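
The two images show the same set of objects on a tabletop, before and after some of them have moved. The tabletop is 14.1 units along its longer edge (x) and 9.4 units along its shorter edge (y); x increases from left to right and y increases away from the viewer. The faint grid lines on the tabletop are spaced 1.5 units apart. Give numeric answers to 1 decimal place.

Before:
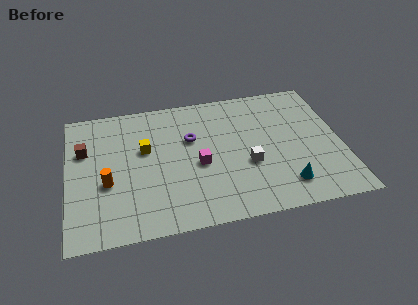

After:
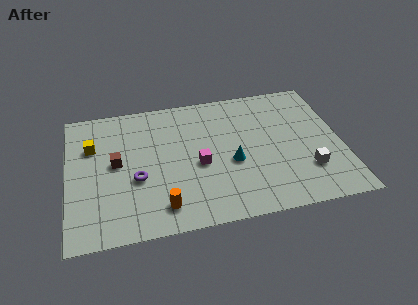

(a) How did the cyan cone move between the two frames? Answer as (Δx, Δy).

(-2.6, 2.1)

The cyan cone was at about (11.0, 1.8) and moved to about (8.4, 3.9).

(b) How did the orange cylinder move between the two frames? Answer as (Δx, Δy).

(2.7, -2.1)

From the two frames, the orange cylinder sits at roughly (2.0, 3.7) before and (4.7, 1.6) after.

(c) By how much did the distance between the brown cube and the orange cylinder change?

+1.3

They were about 2.7 units apart before and 4.0 after — 1.3 units further apart.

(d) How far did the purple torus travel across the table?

3.7

The purple torus moved from about (6.4, 6.0) to (3.5, 3.7), a distance of √(2.9² + 2.3²) ≈ 3.7.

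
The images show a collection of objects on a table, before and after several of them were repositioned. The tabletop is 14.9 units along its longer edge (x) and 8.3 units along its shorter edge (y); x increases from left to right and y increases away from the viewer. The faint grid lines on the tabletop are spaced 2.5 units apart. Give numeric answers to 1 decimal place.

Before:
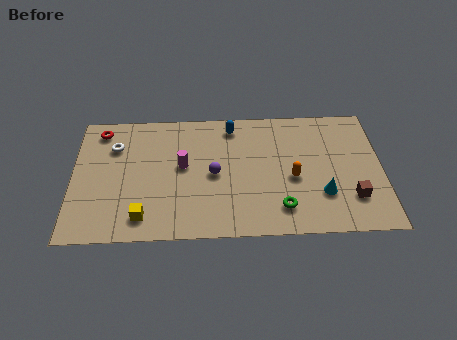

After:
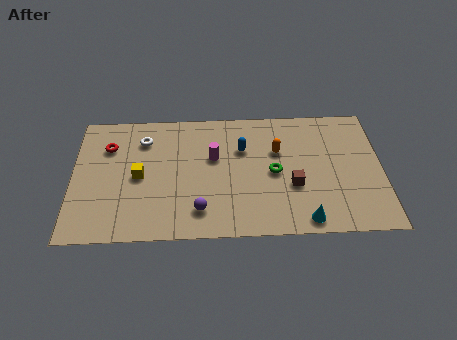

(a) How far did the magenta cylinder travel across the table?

1.6

The magenta cylinder moved from about (5.3, 4.6) to (6.8, 5.1), a distance of √(1.5² + 0.5²) ≈ 1.6.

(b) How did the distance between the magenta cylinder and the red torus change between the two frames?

+0.5

Before: roughly 4.7 units apart; after: 5.2. That's 0.5 units further apart.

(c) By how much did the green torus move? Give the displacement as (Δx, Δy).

(-0.3, 2.3)

The green torus started near (10.0, 1.7) and ended near (9.7, 4.0).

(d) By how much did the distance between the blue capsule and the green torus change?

-3.7

They were about 5.9 units apart before and 2.2 after — 3.7 units closer together.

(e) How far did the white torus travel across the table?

1.5

The white torus moved from about (2.0, 6.0) to (3.4, 6.4), a distance of √(1.4² + 0.4²) ≈ 1.5.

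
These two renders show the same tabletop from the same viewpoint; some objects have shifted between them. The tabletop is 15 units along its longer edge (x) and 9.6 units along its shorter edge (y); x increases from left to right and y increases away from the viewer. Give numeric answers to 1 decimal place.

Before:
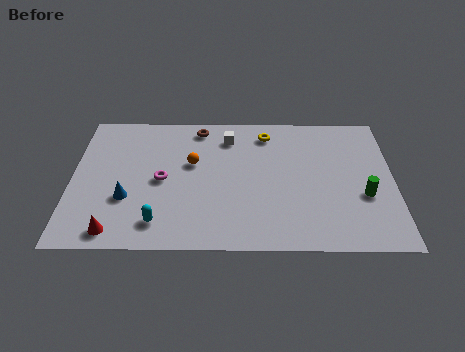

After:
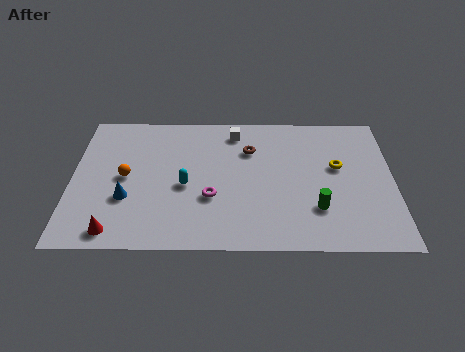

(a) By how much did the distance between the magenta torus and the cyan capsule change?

-1.5

They were about 2.9 units apart before and 1.4 after — 1.5 units closer together.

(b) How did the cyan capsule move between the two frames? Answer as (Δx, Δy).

(1.2, 2.5)

From the two frames, the cyan capsule sits at roughly (4.1, 1.7) before and (5.3, 4.2) after.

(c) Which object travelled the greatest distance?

the yellow torus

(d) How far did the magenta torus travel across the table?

2.6

The magenta torus moved from about (4.2, 4.6) to (6.5, 3.4), a distance of √(2.3² + 1.2²) ≈ 2.6.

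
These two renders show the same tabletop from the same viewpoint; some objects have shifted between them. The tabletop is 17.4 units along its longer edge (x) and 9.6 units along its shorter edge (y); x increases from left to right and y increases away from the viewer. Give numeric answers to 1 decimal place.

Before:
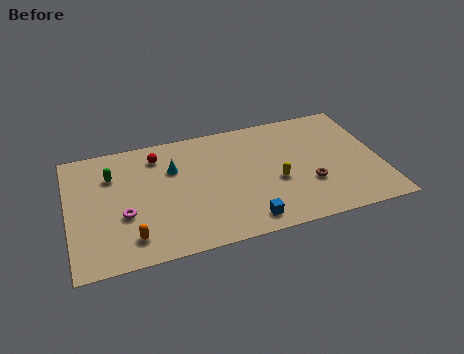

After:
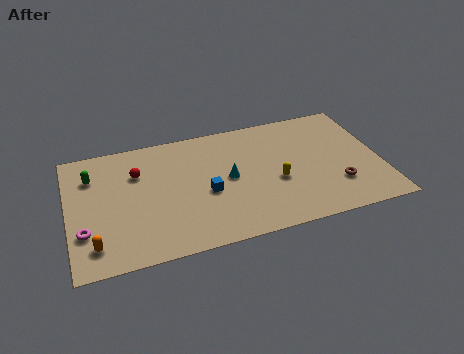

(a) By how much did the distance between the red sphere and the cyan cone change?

+3.8

They were about 1.5 units apart before and 5.3 after — 3.8 units further apart.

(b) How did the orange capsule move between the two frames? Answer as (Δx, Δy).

(-2.0, 0.0)

The orange capsule started near (3.3, 1.8) and ended near (1.3, 1.8).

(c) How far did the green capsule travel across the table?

1.1

From (2.5, 6.9) to (1.4, 7.1), the green capsule covered √(1.1² + 0.2²) ≈ 1.1 units.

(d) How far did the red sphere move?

1.6

The red sphere moved from about (5.1, 7.8) to (3.9, 6.7), a distance of √(1.2² + 1.1²) ≈ 1.6.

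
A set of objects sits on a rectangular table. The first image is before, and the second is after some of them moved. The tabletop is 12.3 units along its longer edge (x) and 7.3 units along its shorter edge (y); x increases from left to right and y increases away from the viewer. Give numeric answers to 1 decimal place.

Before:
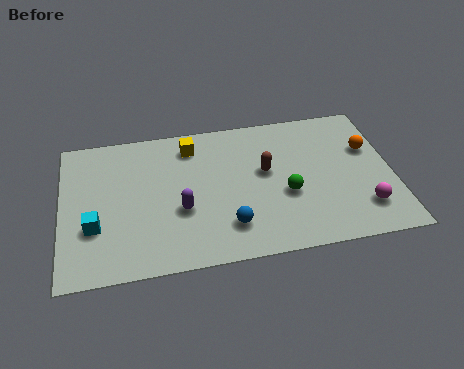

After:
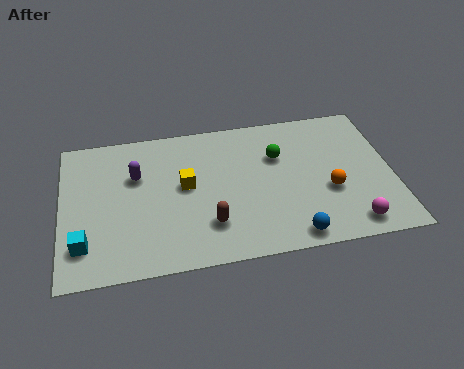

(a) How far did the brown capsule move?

3.2

The brown capsule moved from about (7.6, 4.2) to (5.4, 1.9), a distance of √(2.2² + 2.3²) ≈ 3.2.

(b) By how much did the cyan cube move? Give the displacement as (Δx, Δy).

(-0.4, -0.8)

From the two frames, the cyan cube sits at roughly (1.2, 2.5) before and (0.8, 1.7) after.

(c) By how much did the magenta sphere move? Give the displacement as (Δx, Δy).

(-0.5, -0.7)

The magenta sphere was at about (11.1, 1.7) and moved to about (10.6, 1.0).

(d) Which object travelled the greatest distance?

the brown capsule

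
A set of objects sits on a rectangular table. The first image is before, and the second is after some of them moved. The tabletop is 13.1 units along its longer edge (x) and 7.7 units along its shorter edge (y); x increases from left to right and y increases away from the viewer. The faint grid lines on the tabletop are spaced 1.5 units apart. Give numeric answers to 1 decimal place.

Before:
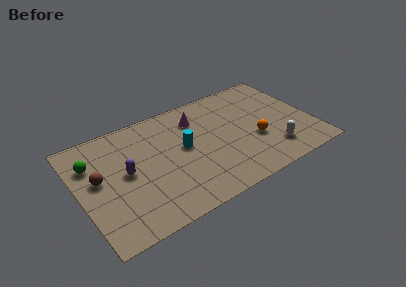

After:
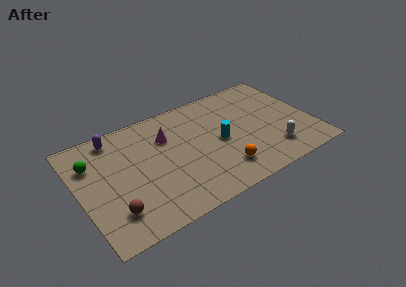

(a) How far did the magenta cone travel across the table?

1.9

The magenta cone was near (6.9, 5.9) before and (5.1, 5.4) after, so it travelled √(1.8² + 0.5²) ≈ 1.9 units.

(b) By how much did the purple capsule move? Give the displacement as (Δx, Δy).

(-0.3, 2.7)

From the two frames, the purple capsule sits at roughly (2.6, 4.0) before and (2.3, 6.7) after.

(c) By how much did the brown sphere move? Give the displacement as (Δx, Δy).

(0.5, -2.5)

The brown sphere started near (1.1, 4.3) and ended near (1.6, 1.8).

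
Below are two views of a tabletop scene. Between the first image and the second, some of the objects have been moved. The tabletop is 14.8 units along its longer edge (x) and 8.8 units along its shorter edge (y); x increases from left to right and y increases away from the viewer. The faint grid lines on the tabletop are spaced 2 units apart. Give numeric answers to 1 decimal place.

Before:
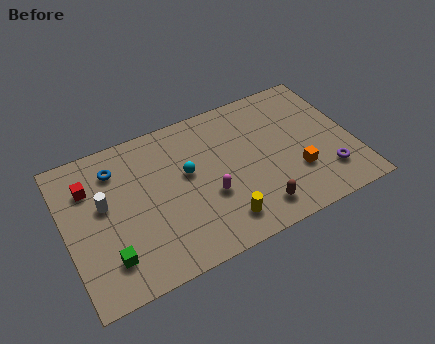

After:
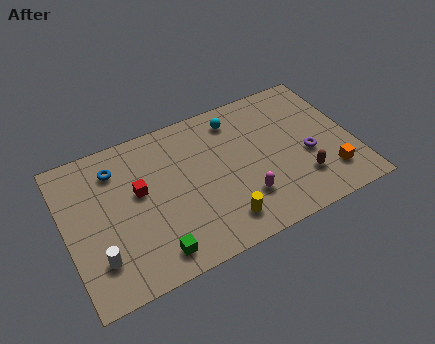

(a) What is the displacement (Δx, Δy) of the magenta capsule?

(1.7, -0.9)

The magenta capsule started near (7.2, 3.3) and ended near (8.9, 2.4).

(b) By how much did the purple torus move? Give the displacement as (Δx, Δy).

(-0.8, 1.5)

The purple torus started near (13.2, 2.1) and ended near (12.4, 3.6).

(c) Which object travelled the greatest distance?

the cyan sphere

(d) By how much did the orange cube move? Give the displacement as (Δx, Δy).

(1.6, -0.8)

The orange cube was at about (11.7, 2.8) and moved to about (13.3, 2.0).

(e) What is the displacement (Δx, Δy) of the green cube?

(2.2, -0.7)

From the two frames, the green cube sits at roughly (1.9, 2.0) before and (4.1, 1.3) after.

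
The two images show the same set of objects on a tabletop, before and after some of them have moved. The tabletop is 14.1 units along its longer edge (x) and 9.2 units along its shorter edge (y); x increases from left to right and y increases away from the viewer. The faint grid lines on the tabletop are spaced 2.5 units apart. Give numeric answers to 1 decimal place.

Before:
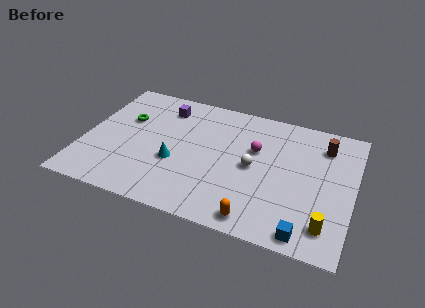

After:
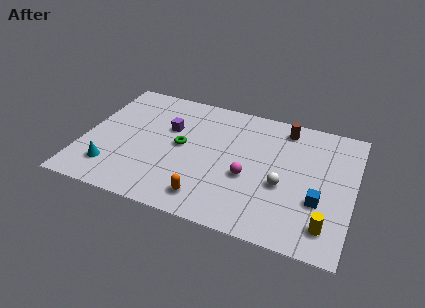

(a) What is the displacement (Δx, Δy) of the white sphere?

(1.6, -0.8)

From the two frames, the white sphere sits at roughly (8.9, 4.5) before and (10.5, 3.7) after.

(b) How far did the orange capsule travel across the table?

2.6

From (9.4, 1.0) to (6.8, 1.5), the orange capsule covered √(2.6² + 0.5²) ≈ 2.6 units.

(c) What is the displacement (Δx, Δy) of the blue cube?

(0.5, 2.3)

The blue cube was at about (11.9, 0.9) and moved to about (12.4, 3.2).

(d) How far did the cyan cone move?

3.5

From (4.9, 3.5) to (1.7, 2.0), the cyan cone covered √(3.2² + 1.5²) ≈ 3.5 units.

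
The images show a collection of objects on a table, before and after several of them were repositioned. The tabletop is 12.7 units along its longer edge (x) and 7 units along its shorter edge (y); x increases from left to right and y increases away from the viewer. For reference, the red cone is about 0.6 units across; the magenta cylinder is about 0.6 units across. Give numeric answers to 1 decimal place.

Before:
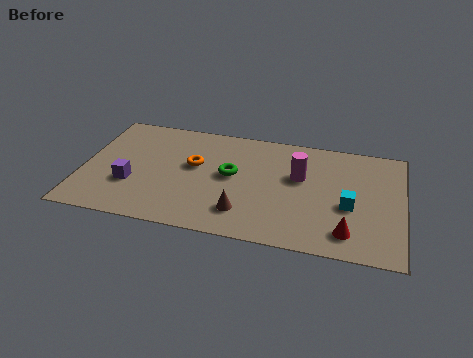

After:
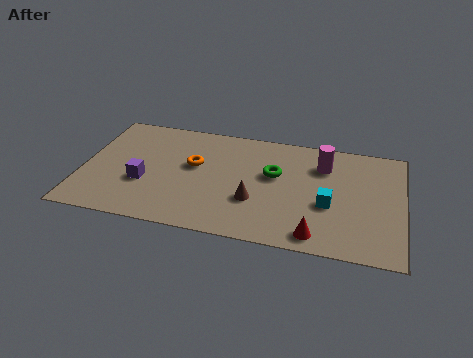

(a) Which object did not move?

the orange torus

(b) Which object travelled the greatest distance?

the green torus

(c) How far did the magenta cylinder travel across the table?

1.3

From (8.6, 4.3) to (9.5, 5.2), the magenta cylinder covered √(0.9² + 0.9²) ≈ 1.3 units.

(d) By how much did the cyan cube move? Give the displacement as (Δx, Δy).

(-0.8, -0.1)

The cyan cube started near (10.6, 2.9) and ended near (9.8, 2.8).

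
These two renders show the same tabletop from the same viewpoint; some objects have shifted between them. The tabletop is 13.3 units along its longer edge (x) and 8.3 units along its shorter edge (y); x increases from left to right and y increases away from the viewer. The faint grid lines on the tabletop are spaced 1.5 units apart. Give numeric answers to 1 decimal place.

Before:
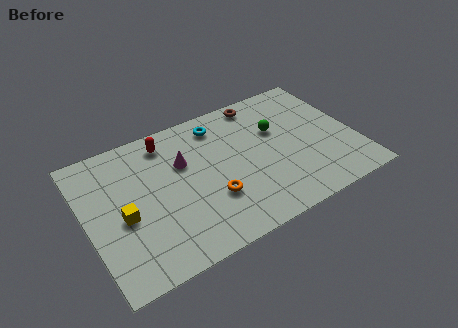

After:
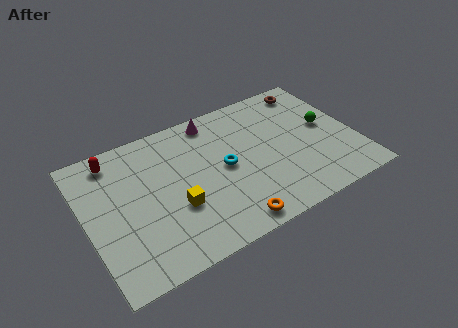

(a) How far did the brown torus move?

2.6

The brown torus moved from about (9.1, 7.4) to (11.7, 7.2), a distance of √(2.6² + 0.2²) ≈ 2.6.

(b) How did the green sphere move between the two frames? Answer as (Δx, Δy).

(2.4, -0.8)

The green sphere was at about (9.6, 5.3) and moved to about (12.0, 4.5).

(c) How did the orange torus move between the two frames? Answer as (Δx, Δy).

(0.6, -1.8)

From the two frames, the orange torus sits at roughly (5.9, 2.7) before and (6.5, 0.9) after.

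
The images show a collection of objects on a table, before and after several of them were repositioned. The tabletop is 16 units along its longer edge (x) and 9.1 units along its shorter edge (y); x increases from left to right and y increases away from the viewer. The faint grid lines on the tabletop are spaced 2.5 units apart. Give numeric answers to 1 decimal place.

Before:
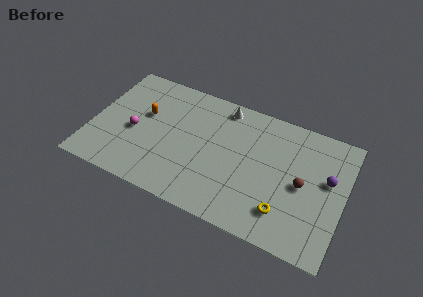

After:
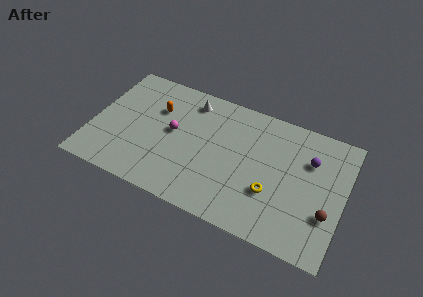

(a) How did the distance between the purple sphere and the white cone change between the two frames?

+0.5

Before: roughly 7.4 units apart; after: 7.9. That's 0.5 units further apart.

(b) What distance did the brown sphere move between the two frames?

2.2

From (13.4, 4.4) to (15.1, 3.0), the brown sphere covered √(1.7² + 1.4²) ≈ 2.2 units.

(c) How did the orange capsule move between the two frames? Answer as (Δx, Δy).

(0.7, 0.7)

The orange capsule started near (3.2, 5.5) and ended near (3.9, 6.2).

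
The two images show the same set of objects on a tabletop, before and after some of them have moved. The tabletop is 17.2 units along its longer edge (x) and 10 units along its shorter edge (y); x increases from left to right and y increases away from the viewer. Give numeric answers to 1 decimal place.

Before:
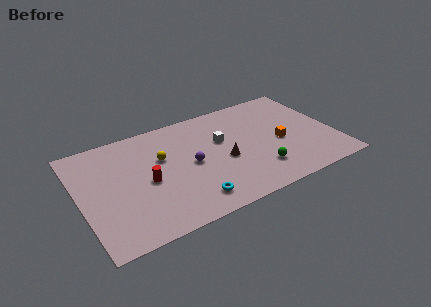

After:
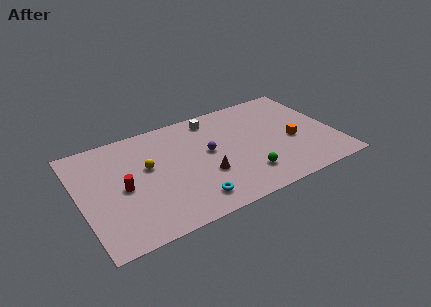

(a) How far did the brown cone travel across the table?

1.6

From (9.6, 4.3) to (8.2, 3.5), the brown cone covered √(1.4² + 0.8²) ≈ 1.6 units.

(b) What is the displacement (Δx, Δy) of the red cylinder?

(-1.6, 0.1)

From the two frames, the red cylinder sits at roughly (4.4, 4.6) before and (2.8, 4.7) after.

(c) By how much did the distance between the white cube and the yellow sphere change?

+1.4

Before: roughly 4.1 units apart; after: 5.5. That's 1.4 units further apart.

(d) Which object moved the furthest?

the white cube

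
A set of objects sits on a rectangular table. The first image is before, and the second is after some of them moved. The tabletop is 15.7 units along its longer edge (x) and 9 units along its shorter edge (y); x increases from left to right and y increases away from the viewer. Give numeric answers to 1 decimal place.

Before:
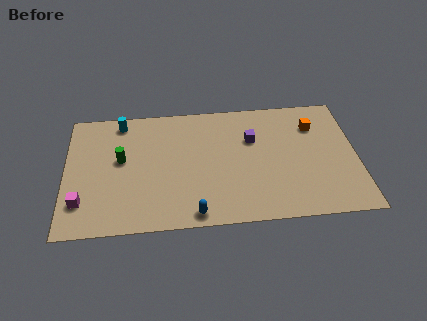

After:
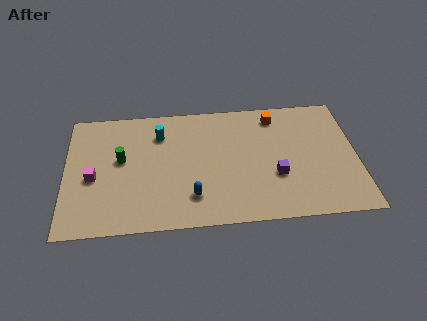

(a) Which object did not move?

the green cylinder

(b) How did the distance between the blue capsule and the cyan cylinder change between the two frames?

-3.0

The distance was about 8.0 in the first image and 5.0 in the second, so they moved 3.0 units closer together.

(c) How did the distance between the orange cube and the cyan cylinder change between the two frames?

-4.2

The distance was about 10.6 in the first image and 6.4 in the second, so they moved 4.2 units closer together.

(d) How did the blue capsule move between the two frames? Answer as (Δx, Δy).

(-0.1, 1.2)

The blue capsule started near (6.9, 0.9) and ended near (6.8, 2.1).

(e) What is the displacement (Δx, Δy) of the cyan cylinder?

(2.1, -1.1)

From the two frames, the cyan cylinder sits at roughly (3.0, 7.9) before and (5.1, 6.8) after.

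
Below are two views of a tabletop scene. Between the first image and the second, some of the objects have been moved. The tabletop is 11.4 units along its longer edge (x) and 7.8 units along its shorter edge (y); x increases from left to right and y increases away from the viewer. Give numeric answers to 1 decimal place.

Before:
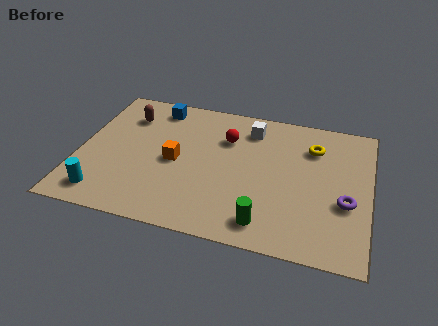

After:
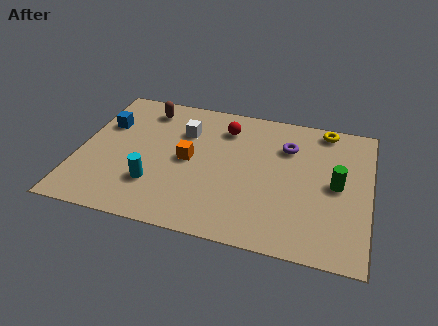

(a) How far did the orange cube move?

0.5

From (3.8, 3.7) to (4.3, 3.9), the orange cube covered √(0.5² + 0.2²) ≈ 0.5 units.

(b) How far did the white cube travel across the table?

2.7

The white cube was near (6.6, 6.3) before and (4.0, 5.5) after, so it travelled √(2.6² + 0.8²) ≈ 2.7 units.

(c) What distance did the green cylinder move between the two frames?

3.7

The green cylinder moved from about (7.5, 1.2) to (10.1, 3.9), a distance of √(2.6² + 2.7²) ≈ 3.7.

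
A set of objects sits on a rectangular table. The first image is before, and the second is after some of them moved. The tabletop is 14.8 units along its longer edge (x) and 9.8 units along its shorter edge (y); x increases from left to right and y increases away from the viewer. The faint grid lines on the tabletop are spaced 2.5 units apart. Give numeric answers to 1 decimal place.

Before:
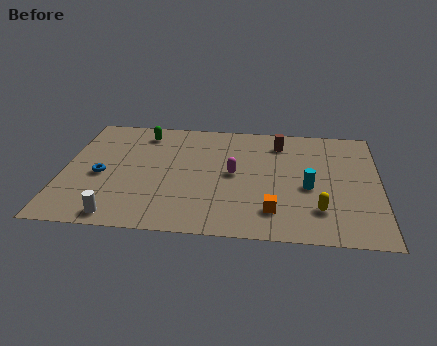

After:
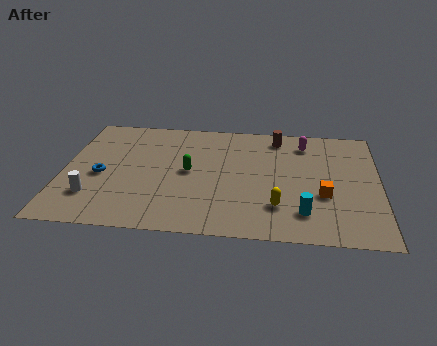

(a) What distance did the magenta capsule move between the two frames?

4.5

The magenta capsule moved from about (8.0, 5.0) to (11.3, 8.0), a distance of √(3.3² + 3.0²) ≈ 4.5.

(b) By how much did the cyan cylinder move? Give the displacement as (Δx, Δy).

(-0.2, -2.1)

The cyan cylinder was at about (11.5, 4.2) and moved to about (11.3, 2.1).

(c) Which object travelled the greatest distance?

the magenta capsule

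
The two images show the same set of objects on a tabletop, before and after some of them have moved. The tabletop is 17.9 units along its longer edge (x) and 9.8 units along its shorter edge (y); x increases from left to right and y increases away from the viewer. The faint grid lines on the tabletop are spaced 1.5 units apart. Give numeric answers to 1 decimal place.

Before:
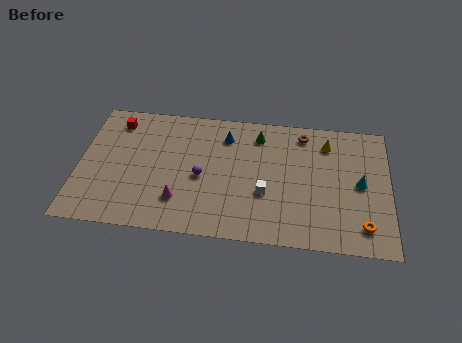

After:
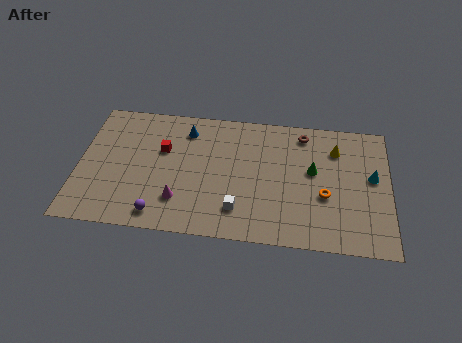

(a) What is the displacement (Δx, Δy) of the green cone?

(3.2, -2.4)

From the two frames, the green cone sits at roughly (10.3, 8.0) before and (13.5, 5.6) after.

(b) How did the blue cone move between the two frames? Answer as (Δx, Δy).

(-2.3, 0.2)

The blue cone started near (8.4, 7.7) and ended near (6.1, 7.9).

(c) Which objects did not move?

the brown torus and the magenta cone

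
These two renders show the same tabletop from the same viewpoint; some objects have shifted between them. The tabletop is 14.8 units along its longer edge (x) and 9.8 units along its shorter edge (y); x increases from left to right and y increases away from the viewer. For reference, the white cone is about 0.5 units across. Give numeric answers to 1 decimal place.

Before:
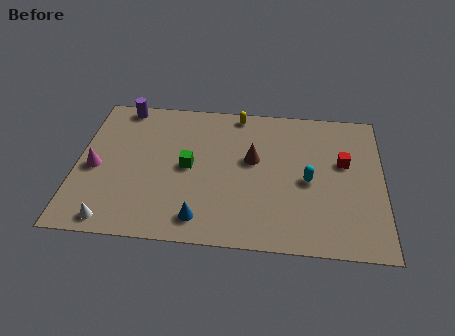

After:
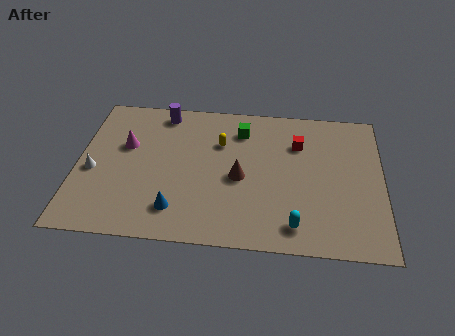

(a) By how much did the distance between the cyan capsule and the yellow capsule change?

+0.8

Before: roughly 5.6 units apart; after: 6.4. That's 0.8 units further apart.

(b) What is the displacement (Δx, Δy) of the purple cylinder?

(2.0, -0.3)

The purple cylinder was at about (2.0, 8.9) and moved to about (4.0, 8.6).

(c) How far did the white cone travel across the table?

3.4

From (1.9, 1.0) to (0.8, 4.2), the white cone covered √(1.1² + 3.2²) ≈ 3.4 units.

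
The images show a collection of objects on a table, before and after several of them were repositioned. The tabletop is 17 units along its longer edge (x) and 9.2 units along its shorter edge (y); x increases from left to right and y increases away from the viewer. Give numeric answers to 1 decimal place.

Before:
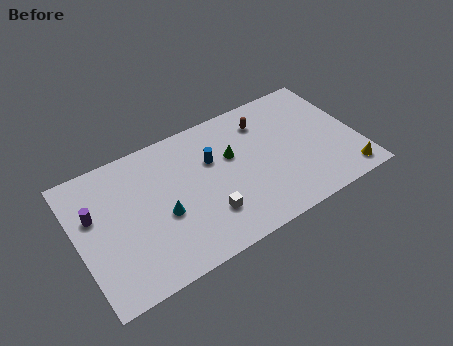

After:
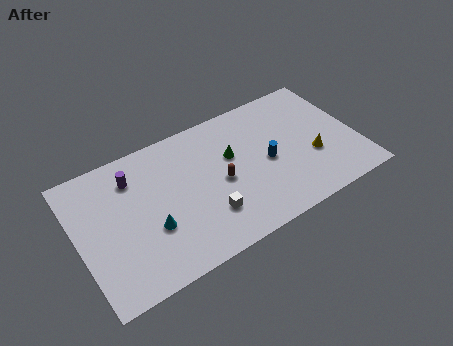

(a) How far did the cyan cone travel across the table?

0.9

The cyan cone was near (5.0, 3.8) before and (4.2, 3.3) after, so it travelled √(0.8² + 0.5²) ≈ 0.9 units.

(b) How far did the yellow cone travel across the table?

2.8

The yellow cone was near (15.9, 1.2) before and (14.2, 3.4) after, so it travelled √(1.7² + 2.2²) ≈ 2.8 units.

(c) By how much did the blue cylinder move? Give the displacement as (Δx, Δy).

(3.2, -1.7)

The blue cylinder was at about (8.3, 6.0) and moved to about (11.5, 4.3).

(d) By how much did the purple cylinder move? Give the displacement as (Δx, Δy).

(2.5, 1.3)

From the two frames, the purple cylinder sits at roughly (1.1, 5.8) before and (3.6, 7.1) after.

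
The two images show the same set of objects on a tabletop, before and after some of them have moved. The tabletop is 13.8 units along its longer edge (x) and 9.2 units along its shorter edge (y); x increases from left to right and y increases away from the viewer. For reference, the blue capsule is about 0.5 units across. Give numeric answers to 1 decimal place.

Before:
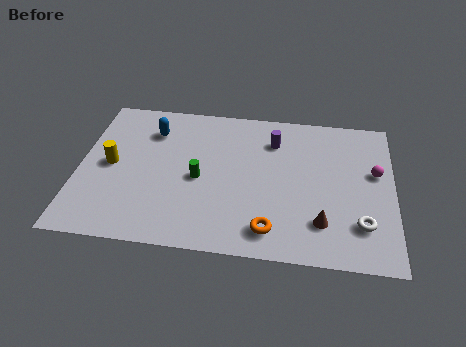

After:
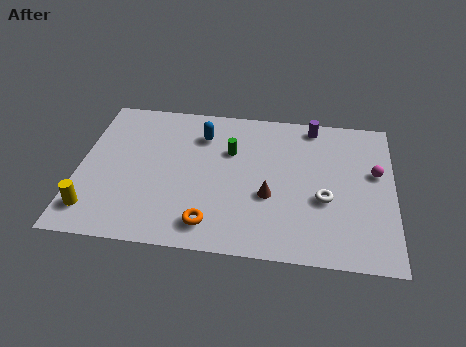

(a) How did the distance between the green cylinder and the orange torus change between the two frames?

+0.5

They were about 4.2 units apart before and 4.7 after — 0.5 units further apart.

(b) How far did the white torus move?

2.1

The white torus was near (12.4, 2.3) before and (10.8, 3.6) after, so it travelled √(1.6² + 1.3²) ≈ 2.1 units.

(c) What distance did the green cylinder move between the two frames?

2.3

From (5.3, 4.2) to (6.6, 6.1), the green cylinder covered √(1.3² + 1.9²) ≈ 2.3 units.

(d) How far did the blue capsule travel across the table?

2.2

The blue capsule was near (3.1, 7.0) before and (5.3, 7.0) after, so it travelled √(2.2² + 0.0²) ≈ 2.2 units.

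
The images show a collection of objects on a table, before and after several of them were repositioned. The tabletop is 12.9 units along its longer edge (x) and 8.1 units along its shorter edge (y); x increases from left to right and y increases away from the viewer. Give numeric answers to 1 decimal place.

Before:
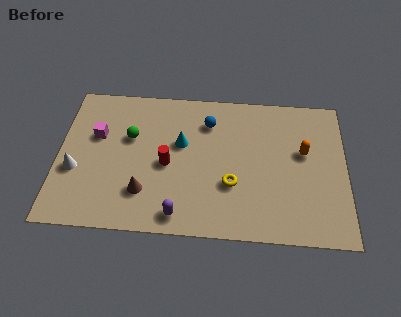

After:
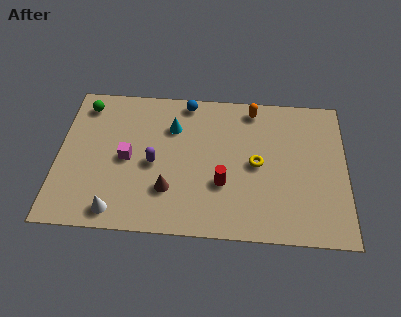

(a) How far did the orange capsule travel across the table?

3.3

The orange capsule was near (11.0, 4.8) before and (8.7, 7.1) after, so it travelled √(2.3² + 2.3²) ≈ 3.3 units.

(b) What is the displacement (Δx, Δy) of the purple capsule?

(-1.2, 2.7)

The purple capsule started near (5.5, 1.0) and ended near (4.3, 3.7).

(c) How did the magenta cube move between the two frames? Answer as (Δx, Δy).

(1.4, -1.2)

The magenta cube was at about (1.7, 5.1) and moved to about (3.1, 3.9).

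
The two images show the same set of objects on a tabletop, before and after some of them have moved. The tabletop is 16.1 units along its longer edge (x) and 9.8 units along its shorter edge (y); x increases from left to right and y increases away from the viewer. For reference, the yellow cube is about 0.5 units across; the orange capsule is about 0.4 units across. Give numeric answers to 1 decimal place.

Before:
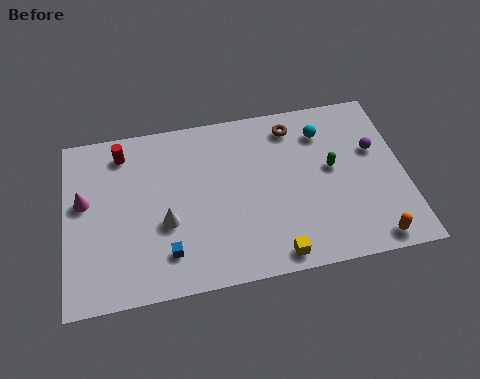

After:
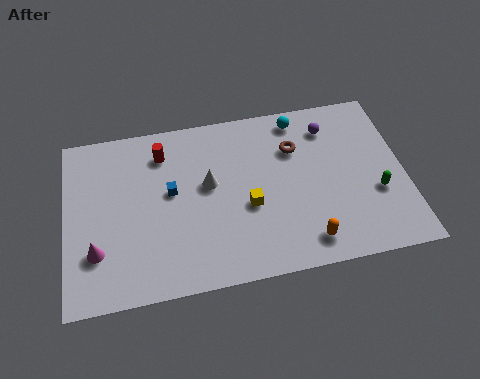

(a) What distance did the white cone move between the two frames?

2.8

From (4.7, 3.8) to (6.8, 5.6), the white cone covered √(2.1² + 1.8²) ≈ 2.8 units.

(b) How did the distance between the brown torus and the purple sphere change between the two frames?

-2.4

They were about 4.3 units apart before and 1.9 after — 2.4 units closer together.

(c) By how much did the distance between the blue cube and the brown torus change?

-2.6

They were about 8.8 units apart before and 6.2 after — 2.6 units closer together.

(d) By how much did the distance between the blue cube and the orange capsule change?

-2.3

Before: roughly 9.7 units apart; after: 7.4. That's 2.3 units closer together.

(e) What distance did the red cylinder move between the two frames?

1.9

The red cylinder was near (2.8, 8.2) before and (4.7, 7.8) after, so it travelled √(1.9² + 0.4²) ≈ 1.9 units.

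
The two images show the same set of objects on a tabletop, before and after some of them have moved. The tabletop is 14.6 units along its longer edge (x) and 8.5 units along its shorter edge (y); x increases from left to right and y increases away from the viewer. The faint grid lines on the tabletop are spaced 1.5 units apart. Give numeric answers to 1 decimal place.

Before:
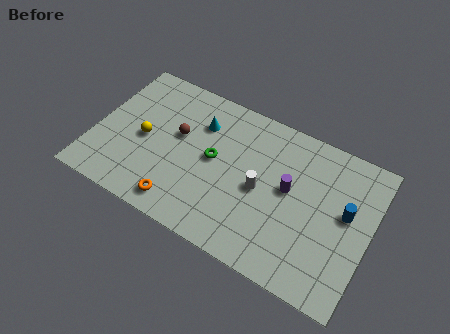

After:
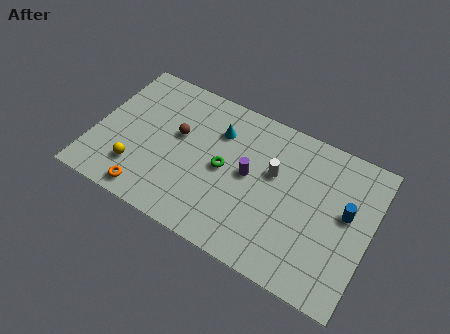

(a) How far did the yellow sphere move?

1.9

From (2.6, 4.0) to (2.5, 2.1), the yellow sphere covered √(0.1² + 1.9²) ≈ 1.9 units.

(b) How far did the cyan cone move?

1.0

The cyan cone was near (5.3, 6.2) before and (6.3, 6.2) after, so it travelled √(1.0² + 0.0²) ≈ 1.0 units.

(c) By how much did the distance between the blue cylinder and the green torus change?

-0.6

Before: roughly 7.0 units apart; after: 6.4. That's 0.6 units closer together.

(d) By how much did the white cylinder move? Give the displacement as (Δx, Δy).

(0.5, 1.2)

The white cylinder started near (8.9, 4.0) and ended near (9.4, 5.2).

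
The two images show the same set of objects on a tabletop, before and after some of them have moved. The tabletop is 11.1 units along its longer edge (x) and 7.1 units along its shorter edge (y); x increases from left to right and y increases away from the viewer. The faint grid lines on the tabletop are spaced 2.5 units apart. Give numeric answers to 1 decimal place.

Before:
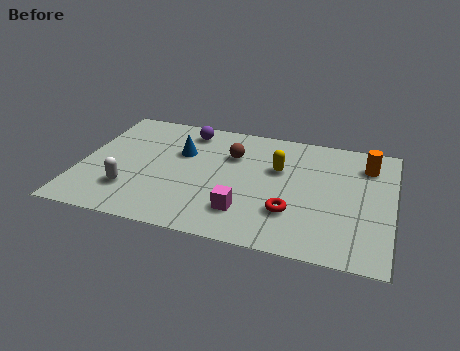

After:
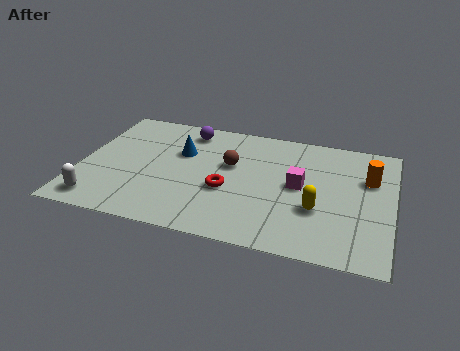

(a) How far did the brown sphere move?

0.6

The brown sphere was near (5.3, 4.9) before and (5.3, 4.3) after, so it travelled √(0.0² + 0.6²) ≈ 0.6 units.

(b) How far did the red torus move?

2.4

The red torus moved from about (7.6, 2.1) to (5.3, 2.8), a distance of √(2.3² + 0.7²) ≈ 2.4.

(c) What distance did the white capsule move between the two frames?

1.3

The white capsule moved from about (1.9, 1.9) to (0.9, 1.0), a distance of √(1.0² + 0.9²) ≈ 1.3.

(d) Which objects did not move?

the purple sphere and the blue cone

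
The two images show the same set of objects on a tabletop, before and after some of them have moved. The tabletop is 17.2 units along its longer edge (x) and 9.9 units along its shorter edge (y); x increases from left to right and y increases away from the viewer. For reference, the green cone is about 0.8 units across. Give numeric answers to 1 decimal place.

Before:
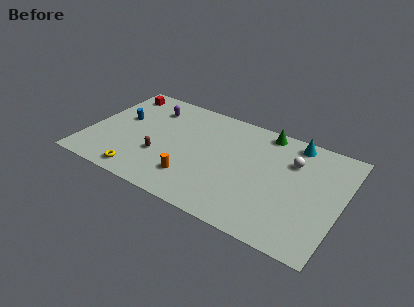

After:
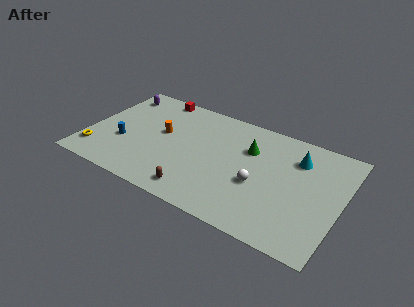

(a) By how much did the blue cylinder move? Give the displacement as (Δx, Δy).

(0.5, -2.2)

The blue cylinder started near (2.0, 5.8) and ended near (2.5, 3.6).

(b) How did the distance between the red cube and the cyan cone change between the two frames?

-2.0

Before: roughly 12.2 units apart; after: 10.2. That's 2.0 units closer together.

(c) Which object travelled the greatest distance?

the orange cylinder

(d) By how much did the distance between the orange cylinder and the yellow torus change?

+1.8

The distance was about 3.6 in the first image and 5.4 in the second, so they moved 1.8 units further apart.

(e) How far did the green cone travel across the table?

2.2

From (11.6, 8.9) to (10.8, 6.8), the green cone covered √(0.8² + 2.1²) ≈ 2.2 units.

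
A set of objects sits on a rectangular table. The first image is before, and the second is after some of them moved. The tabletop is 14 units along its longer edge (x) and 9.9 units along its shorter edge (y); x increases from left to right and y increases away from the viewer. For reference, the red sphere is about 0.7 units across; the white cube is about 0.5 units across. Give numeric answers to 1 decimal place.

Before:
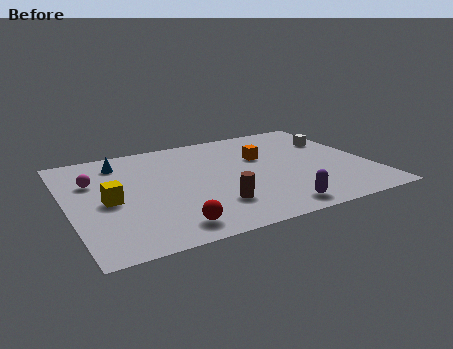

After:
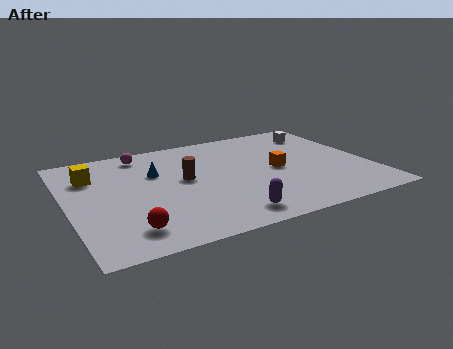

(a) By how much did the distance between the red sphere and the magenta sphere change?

+0.9

The distance was about 6.0 in the first image and 6.9 in the second, so they moved 0.9 units further apart.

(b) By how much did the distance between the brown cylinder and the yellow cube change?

-0.6

The distance was about 5.1 in the first image and 4.5 in the second, so they moved 0.6 units closer together.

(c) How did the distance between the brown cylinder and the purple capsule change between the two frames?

+1.4

They were about 2.9 units apart before and 4.3 after — 1.4 units further apart.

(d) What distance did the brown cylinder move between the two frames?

3.1

The brown cylinder moved from about (6.4, 2.5) to (5.4, 5.4), a distance of √(1.0² + 2.9²) ≈ 3.1.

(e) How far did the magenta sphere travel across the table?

3.1

The magenta sphere moved from about (1.3, 6.7) to (3.8, 8.6), a distance of √(2.5² + 1.9²) ≈ 3.1.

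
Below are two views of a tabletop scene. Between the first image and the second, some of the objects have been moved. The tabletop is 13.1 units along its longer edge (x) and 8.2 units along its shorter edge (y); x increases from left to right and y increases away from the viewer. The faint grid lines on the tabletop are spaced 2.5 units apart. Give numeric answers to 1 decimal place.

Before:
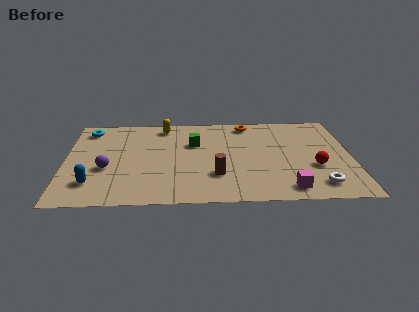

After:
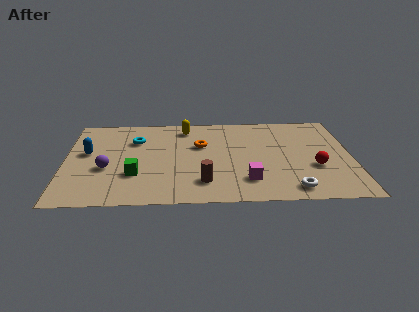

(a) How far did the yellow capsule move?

1.0

From (4.5, 7.1) to (5.5, 6.9), the yellow capsule covered √(1.0² + 0.2²) ≈ 1.0 units.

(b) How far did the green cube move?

3.9

The green cube moved from about (5.9, 5.4) to (3.2, 2.6), a distance of √(2.7² + 2.8²) ≈ 3.9.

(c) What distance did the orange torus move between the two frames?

3.0

The orange torus moved from about (8.4, 7.2) to (6.2, 5.2), a distance of √(2.2² + 2.0²) ≈ 3.0.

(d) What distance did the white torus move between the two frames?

1.2

The white torus moved from about (11.5, 1.4) to (10.3, 1.1), a distance of √(1.2² + 0.3²) ≈ 1.2.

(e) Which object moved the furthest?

the green cube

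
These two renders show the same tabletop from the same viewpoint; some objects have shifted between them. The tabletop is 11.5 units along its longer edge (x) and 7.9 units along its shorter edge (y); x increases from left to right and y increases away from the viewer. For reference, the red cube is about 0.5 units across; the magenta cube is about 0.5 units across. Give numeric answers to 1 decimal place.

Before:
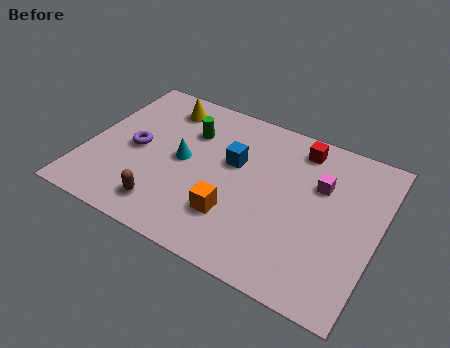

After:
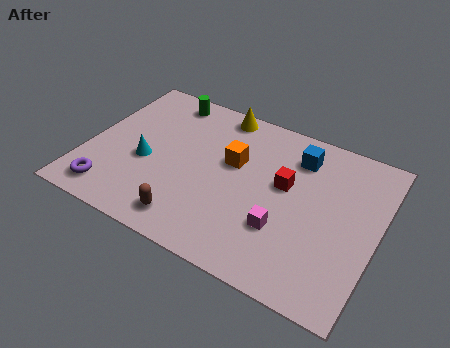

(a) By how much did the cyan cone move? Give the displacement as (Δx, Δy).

(-1.4, -0.7)

From the two frames, the cyan cone sits at roughly (3.8, 4.0) before and (2.4, 3.3) after.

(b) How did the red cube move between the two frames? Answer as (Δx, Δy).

(-0.3, -2.1)

The red cube was at about (8.1, 6.7) and moved to about (7.8, 4.6).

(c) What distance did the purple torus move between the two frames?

2.7

The purple torus moved from about (1.9, 3.8) to (1.3, 1.2), a distance of √(0.6² + 2.6²) ≈ 2.7.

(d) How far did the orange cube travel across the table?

2.6

The orange cube moved from about (6.1, 2.2) to (5.7, 4.8), a distance of √(0.4² + 2.6²) ≈ 2.6.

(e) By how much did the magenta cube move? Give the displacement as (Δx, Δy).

(-1.1, -2.7)

From the two frames, the magenta cube sits at roughly (9.1, 5.2) before and (8.0, 2.5) after.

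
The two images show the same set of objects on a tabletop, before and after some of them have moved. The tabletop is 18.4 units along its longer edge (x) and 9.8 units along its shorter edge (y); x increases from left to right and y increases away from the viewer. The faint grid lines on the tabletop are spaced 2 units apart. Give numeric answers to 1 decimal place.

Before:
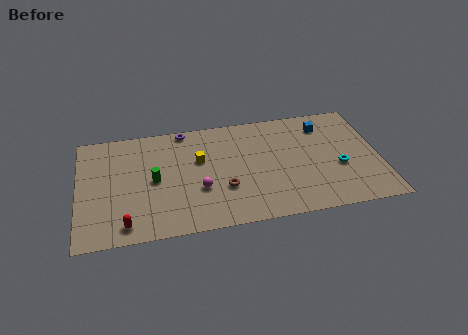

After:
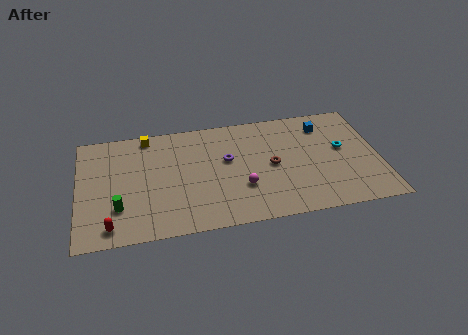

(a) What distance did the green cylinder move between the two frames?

3.0

From (4.6, 4.8) to (2.4, 2.8), the green cylinder covered √(2.2² + 2.0²) ≈ 3.0 units.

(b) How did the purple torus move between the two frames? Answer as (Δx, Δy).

(2.5, -3.2)

From the two frames, the purple torus sits at roughly (6.6, 9.0) before and (9.1, 5.8) after.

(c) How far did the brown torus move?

3.4

The brown torus was near (8.8, 3.3) before and (11.8, 4.8) after, so it travelled √(3.0² + 1.5²) ≈ 3.4 units.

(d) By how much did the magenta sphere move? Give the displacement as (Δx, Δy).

(2.6, -0.3)

The magenta sphere was at about (7.3, 3.5) and moved to about (9.9, 3.2).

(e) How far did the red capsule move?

0.9

The red capsule was near (2.8, 1.3) before and (1.9, 1.3) after, so it travelled √(0.9² + 0.0²) ≈ 0.9 units.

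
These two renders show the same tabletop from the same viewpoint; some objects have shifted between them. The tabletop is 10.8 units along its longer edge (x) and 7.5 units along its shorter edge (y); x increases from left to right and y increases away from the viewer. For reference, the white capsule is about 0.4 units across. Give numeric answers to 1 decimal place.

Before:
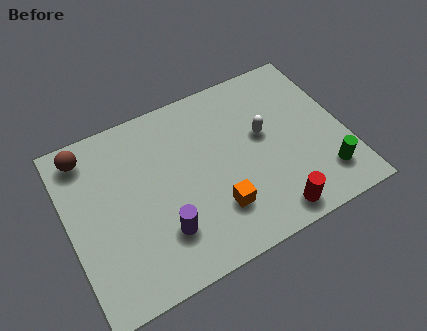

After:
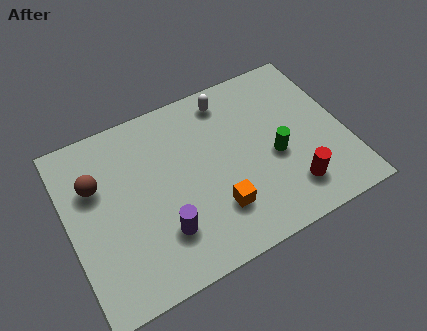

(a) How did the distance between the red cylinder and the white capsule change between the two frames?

+1.7

The distance was about 3.4 in the first image and 5.1 in the second, so they moved 1.7 units further apart.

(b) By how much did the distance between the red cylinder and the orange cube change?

+0.6

The distance was about 2.3 in the first image and 2.9 in the second, so they moved 0.6 units further apart.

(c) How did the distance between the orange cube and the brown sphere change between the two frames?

-1.1

They were about 6.3 units apart before and 5.2 after — 1.1 units closer together.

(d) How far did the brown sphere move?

1.4

The brown sphere moved from about (1.0, 6.4) to (1.2, 5.0), a distance of √(0.2² + 1.4²) ≈ 1.4.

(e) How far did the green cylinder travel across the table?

2.3

The green cylinder was near (9.7, 1.6) before and (8.0, 3.2) after, so it travelled √(1.7² + 1.6²) ≈ 2.3 units.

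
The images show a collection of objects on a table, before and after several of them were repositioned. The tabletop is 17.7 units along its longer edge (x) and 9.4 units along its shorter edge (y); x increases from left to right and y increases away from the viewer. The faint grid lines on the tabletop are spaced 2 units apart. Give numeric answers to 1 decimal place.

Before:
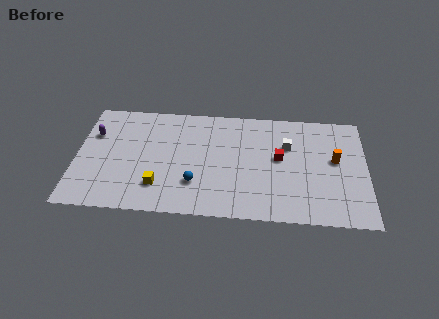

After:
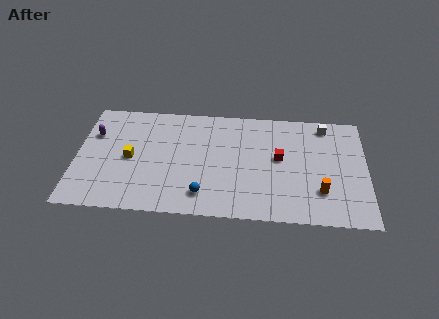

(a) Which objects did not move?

the purple capsule and the red cube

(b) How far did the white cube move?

3.0

The white cube moved from about (12.9, 6.3) to (15.2, 8.2), a distance of √(2.3² + 1.9²) ≈ 3.0.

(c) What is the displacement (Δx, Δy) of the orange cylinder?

(-0.9, -2.7)

From the two frames, the orange cylinder sits at roughly (15.8, 5.3) before and (14.9, 2.6) after.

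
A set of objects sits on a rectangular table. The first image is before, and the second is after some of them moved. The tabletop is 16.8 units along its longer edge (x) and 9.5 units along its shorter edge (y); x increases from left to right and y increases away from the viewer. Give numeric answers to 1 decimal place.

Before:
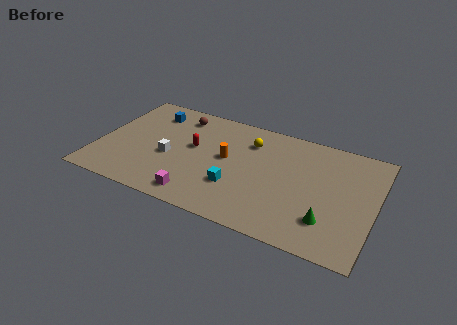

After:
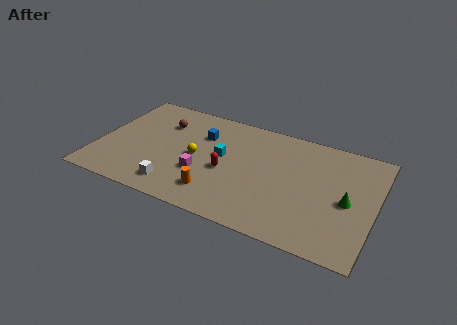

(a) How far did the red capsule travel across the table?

2.6

The red capsule was near (5.7, 5.4) before and (7.9, 4.1) after, so it travelled √(2.2² + 1.3²) ≈ 2.6 units.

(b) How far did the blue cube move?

3.4

The blue cube was near (2.8, 7.6) before and (6.1, 6.7) after, so it travelled √(3.3² + 0.9²) ≈ 3.4 units.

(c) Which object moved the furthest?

the yellow sphere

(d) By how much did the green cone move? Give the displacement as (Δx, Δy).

(1.0, 2.0)

The green cone started near (14.2, 2.4) and ended near (15.2, 4.4).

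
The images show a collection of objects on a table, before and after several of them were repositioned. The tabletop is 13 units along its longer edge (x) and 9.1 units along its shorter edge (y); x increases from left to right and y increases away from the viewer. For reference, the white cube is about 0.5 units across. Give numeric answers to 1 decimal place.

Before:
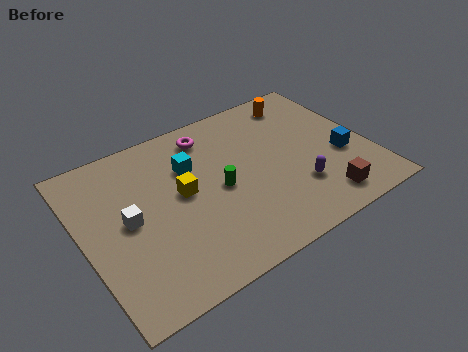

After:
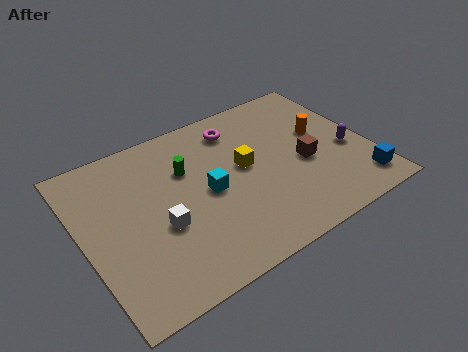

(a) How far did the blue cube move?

2.0

The blue cube moved from about (11.7, 3.5) to (12.1, 1.5), a distance of √(0.4² + 2.0²) ≈ 2.0.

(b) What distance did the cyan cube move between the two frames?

1.9

The cyan cube moved from about (5.1, 6.2) to (5.6, 4.4), a distance of √(0.5² + 1.8²) ≈ 1.9.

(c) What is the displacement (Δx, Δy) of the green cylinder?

(-1.2, 1.8)

The green cylinder started near (6.1, 4.3) and ended near (4.9, 6.1).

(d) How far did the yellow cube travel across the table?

2.9

The yellow cube moved from about (4.5, 4.9) to (7.4, 5.0), a distance of √(2.9² + 0.1²) ≈ 2.9.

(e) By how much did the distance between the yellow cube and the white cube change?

+1.8

They were about 2.5 units apart before and 4.3 after — 1.8 units further apart.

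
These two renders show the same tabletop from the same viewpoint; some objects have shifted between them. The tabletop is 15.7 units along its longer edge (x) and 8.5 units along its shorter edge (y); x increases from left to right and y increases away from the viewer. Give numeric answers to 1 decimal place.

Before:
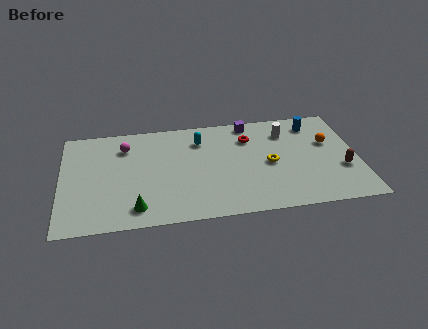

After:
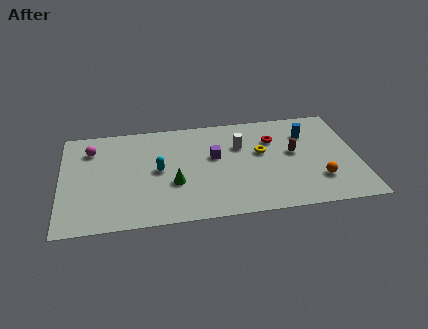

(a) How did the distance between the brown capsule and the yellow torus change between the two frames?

-2.2

Before: roughly 3.9 units apart; after: 1.7. That's 2.2 units closer together.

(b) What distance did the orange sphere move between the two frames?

3.1

From (14.2, 5.3) to (13.5, 2.3), the orange sphere covered √(0.7² + 3.0²) ≈ 3.1 units.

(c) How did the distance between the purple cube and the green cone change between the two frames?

-5.9

The distance was about 8.8 in the first image and 2.9 in the second, so they moved 5.9 units closer together.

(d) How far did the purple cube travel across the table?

3.3

The purple cube was near (10.1, 7.6) before and (8.1, 5.0) after, so it travelled √(2.0² + 2.6²) ≈ 3.3 units.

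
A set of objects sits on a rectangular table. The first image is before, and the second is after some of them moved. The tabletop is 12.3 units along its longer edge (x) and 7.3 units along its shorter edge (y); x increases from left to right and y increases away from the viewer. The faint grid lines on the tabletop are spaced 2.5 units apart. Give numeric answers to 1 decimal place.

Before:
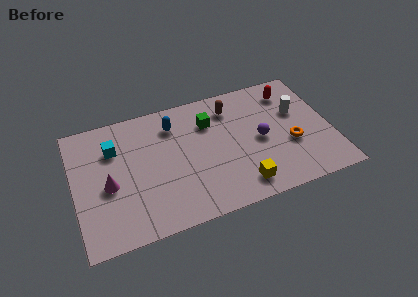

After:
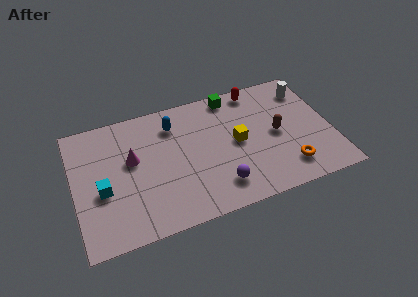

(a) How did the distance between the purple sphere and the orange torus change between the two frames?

+1.7

The distance was about 1.6 in the first image and 3.3 in the second, so they moved 1.7 units further apart.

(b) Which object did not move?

the blue capsule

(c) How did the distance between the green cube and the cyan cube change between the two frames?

+2.8

They were about 4.6 units apart before and 7.4 after — 2.8 units further apart.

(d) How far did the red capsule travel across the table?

1.7

From (10.6, 5.9) to (9.0, 6.5), the red capsule covered √(1.6² + 0.6²) ≈ 1.7 units.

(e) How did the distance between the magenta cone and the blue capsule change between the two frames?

-1.6

Before: roughly 4.1 units apart; after: 2.5. That's 1.6 units closer together.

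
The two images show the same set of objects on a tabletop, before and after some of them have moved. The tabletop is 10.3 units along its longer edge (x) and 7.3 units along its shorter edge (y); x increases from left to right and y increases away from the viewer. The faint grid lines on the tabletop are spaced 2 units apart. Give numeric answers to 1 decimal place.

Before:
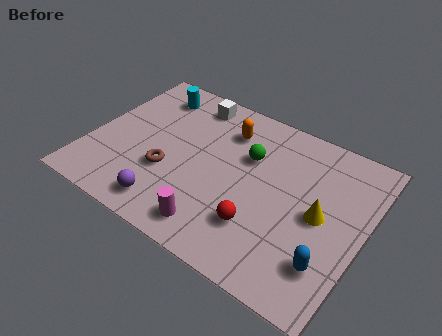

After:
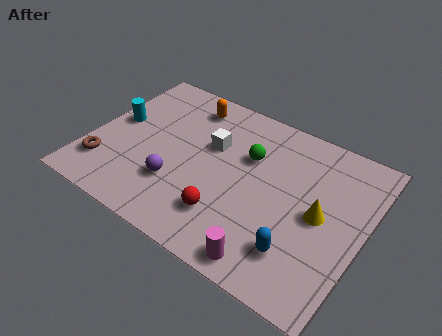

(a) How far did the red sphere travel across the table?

1.2

The red sphere moved from about (6.7, 2.0) to (5.5, 1.8), a distance of √(1.2² + 0.2²) ≈ 1.2.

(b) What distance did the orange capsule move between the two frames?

1.7

The orange capsule was near (4.8, 5.6) before and (3.2, 6.1) after, so it travelled √(1.6² + 0.5²) ≈ 1.7 units.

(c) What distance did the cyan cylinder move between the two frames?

2.2

The cyan cylinder was near (1.8, 6.0) before and (0.8, 4.0) after, so it travelled √(1.0² + 2.0²) ≈ 2.2 units.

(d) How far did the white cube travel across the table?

2.0

From (3.3, 6.3) to (4.4, 4.6), the white cube covered √(1.1² + 1.7²) ≈ 2.0 units.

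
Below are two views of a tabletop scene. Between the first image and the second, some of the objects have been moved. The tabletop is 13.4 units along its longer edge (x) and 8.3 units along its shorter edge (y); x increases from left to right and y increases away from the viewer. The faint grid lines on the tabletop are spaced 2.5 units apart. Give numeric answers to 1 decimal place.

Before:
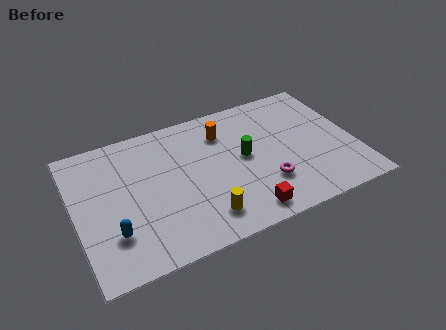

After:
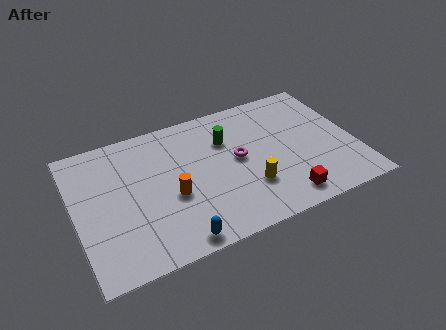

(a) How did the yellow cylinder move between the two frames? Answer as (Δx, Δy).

(2.3, 0.9)

From the two frames, the yellow cylinder sits at roughly (5.8, 1.6) before and (8.1, 2.5) after.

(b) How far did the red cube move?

1.9

From (7.7, 1.1) to (9.6, 1.2), the red cube covered √(1.9² + 0.1²) ≈ 1.9 units.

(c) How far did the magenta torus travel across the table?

2.3

From (8.9, 2.4) to (7.8, 4.4), the magenta torus covered √(1.1² + 2.0²) ≈ 2.3 units.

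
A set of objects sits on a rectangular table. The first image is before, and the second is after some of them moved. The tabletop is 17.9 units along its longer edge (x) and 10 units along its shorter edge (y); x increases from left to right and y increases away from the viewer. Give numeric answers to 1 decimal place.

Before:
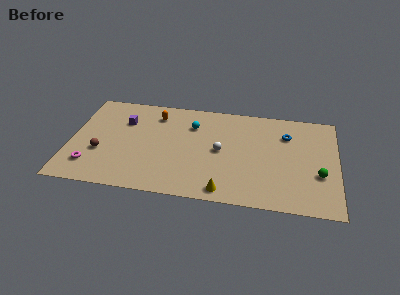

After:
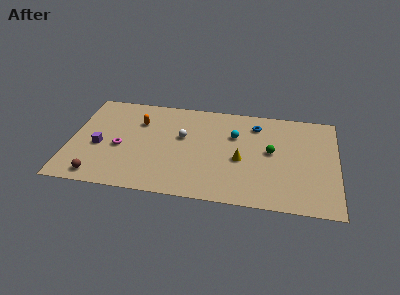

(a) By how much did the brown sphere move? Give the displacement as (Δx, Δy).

(0.0, -2.4)

The brown sphere started near (2.1, 3.6) and ended near (2.1, 1.2).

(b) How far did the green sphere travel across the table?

3.7

The green sphere moved from about (16.7, 3.6) to (13.5, 5.4), a distance of √(3.2² + 1.8²) ≈ 3.7.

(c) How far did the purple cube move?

3.2

The purple cube was near (3.5, 7.0) before and (2.0, 4.2) after, so it travelled √(1.5² + 2.8²) ≈ 3.2 units.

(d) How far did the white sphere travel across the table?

2.8

The white sphere was near (10.1, 5.0) before and (7.5, 6.0) after, so it travelled √(2.6² + 1.0²) ≈ 2.8 units.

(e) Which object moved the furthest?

the green sphere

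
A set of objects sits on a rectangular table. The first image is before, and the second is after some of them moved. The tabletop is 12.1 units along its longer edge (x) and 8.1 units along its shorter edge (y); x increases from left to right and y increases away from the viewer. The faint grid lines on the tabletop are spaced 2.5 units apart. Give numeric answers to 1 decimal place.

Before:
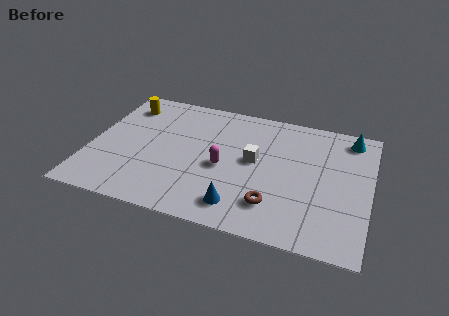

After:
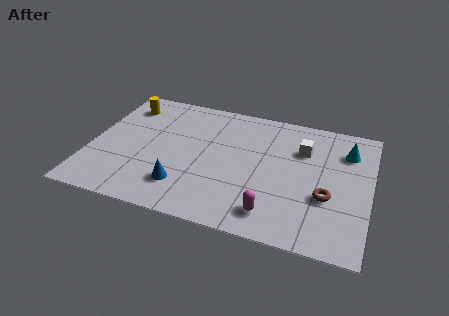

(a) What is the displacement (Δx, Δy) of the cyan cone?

(-0.1, -0.9)

The cyan cone started near (11.1, 7.0) and ended near (11.0, 6.1).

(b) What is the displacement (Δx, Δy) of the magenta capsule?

(2.3, -2.2)

The magenta capsule started near (5.8, 3.6) and ended near (8.1, 1.4).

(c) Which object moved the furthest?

the magenta capsule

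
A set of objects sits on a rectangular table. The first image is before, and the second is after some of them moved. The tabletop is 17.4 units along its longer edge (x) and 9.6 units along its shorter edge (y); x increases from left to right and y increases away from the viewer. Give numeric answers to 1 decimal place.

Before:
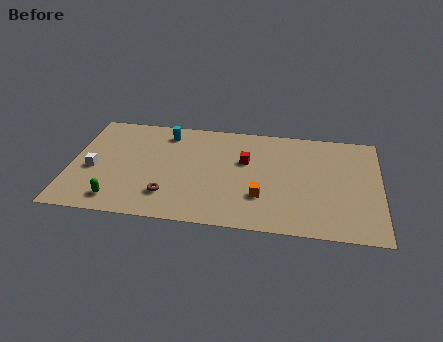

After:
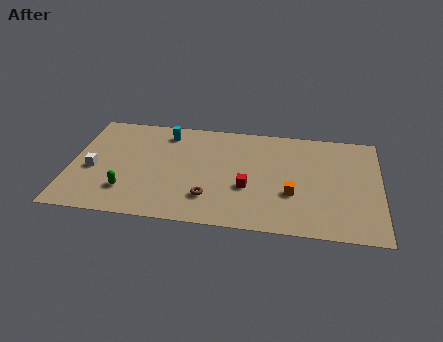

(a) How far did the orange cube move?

1.8

The orange cube moved from about (10.8, 2.9) to (12.5, 3.4), a distance of √(1.7² + 0.5²) ≈ 1.8.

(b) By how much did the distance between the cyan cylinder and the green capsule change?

-1.0

They were about 6.9 units apart before and 5.9 after — 1.0 units closer together.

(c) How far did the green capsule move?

1.0

From (2.8, 1.5) to (3.3, 2.4), the green capsule covered √(0.5² + 0.9²) ≈ 1.0 units.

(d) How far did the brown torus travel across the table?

2.3

The brown torus was near (5.6, 2.3) before and (7.9, 2.4) after, so it travelled √(2.3² + 0.1²) ≈ 2.3 units.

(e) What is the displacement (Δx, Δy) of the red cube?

(0.2, -2.4)

The red cube started near (9.8, 6.0) and ended near (10.0, 3.6).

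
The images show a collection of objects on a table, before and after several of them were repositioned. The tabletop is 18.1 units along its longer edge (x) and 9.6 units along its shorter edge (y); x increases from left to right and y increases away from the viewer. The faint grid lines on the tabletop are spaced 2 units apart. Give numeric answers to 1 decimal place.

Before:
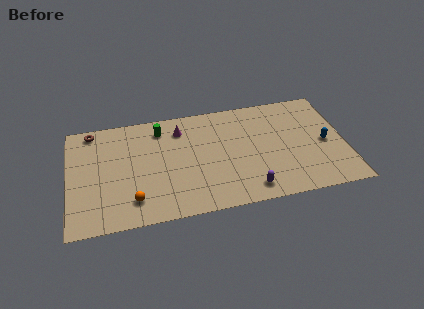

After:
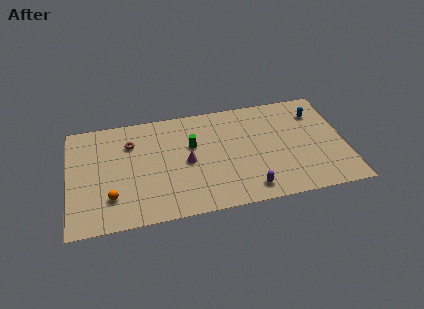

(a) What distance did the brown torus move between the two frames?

3.0

From (1.6, 8.6) to (4.1, 7.0), the brown torus covered √(2.5² + 1.6²) ≈ 3.0 units.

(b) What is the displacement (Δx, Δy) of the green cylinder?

(2.0, -1.9)

The green cylinder started near (6.1, 7.9) and ended near (8.1, 6.0).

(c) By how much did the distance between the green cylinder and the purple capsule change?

-2.7

Before: roughly 8.5 units apart; after: 5.8. That's 2.7 units closer together.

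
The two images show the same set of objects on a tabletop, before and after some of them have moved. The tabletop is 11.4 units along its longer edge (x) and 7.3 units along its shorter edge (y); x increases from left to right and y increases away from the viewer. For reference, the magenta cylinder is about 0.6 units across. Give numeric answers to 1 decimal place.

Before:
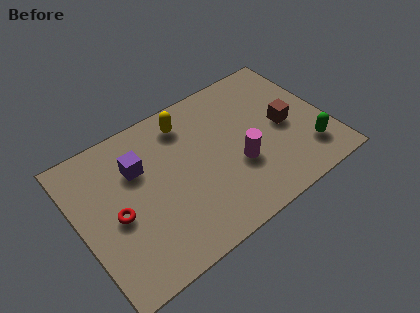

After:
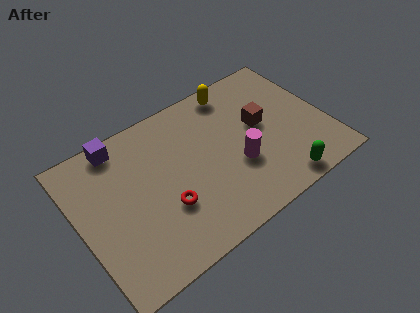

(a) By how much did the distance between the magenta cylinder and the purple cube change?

+1.3

Before: roughly 4.8 units apart; after: 6.1. That's 1.3 units further apart.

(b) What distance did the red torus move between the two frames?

2.2

The red torus moved from about (1.6, 3.3) to (3.7, 2.5), a distance of √(2.1² + 0.8²) ≈ 2.2.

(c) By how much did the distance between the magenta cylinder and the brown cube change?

-0.5

Before: roughly 2.5 units apart; after: 2.0. That's 0.5 units closer together.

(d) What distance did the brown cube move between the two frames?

1.2

From (9.5, 3.5) to (8.5, 4.1), the brown cube covered √(1.0² + 0.6²) ≈ 1.2 units.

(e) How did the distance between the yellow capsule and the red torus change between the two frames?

+1.0

They were about 4.6 units apart before and 5.6 after — 1.0 units further apart.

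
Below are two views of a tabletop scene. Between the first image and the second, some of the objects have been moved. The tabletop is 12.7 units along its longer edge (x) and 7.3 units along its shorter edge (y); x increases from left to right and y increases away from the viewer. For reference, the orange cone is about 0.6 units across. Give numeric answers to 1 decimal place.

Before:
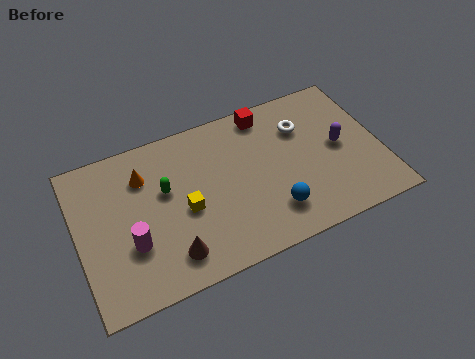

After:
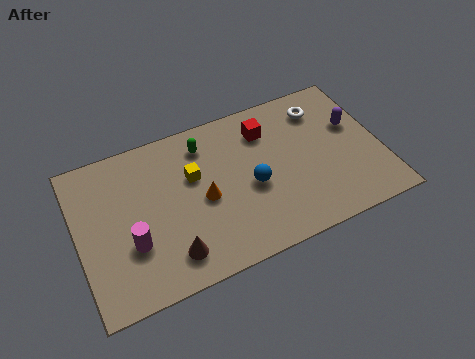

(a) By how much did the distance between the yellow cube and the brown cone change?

+1.5

The distance was about 2.0 in the first image and 3.5 in the second, so they moved 1.5 units further apart.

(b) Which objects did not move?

the magenta cylinder and the brown cone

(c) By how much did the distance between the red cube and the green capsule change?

-2.3

The distance was about 4.9 in the first image and 2.6 in the second, so they moved 2.3 units closer together.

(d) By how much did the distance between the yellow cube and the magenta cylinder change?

+1.1

The distance was about 2.4 in the first image and 3.5 in the second, so they moved 1.1 units further apart.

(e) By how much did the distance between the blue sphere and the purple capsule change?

+1.0

Before: roughly 3.7 units apart; after: 4.7. That's 1.0 units further apart.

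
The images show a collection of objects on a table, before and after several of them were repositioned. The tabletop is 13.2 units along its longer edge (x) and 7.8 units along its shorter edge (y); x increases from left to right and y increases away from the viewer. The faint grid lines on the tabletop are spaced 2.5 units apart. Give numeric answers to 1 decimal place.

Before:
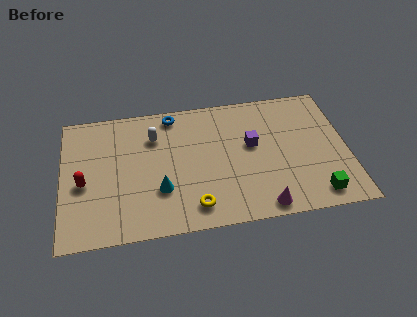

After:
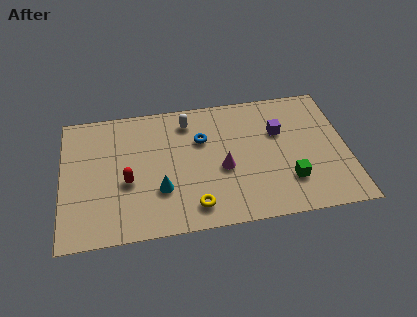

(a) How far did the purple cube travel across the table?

1.4

The purple cube moved from about (8.8, 4.5) to (10.1, 5.1), a distance of √(1.3² + 0.6²) ≈ 1.4.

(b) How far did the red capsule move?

2.0

The red capsule moved from about (1.0, 3.4) to (3.0, 3.2), a distance of √(2.0² + 0.2²) ≈ 2.0.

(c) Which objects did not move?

the cyan cone and the yellow torus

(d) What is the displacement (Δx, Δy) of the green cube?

(-1.2, 1.0)

From the two frames, the green cube sits at roughly (11.6, 1.1) before and (10.4, 2.1) after.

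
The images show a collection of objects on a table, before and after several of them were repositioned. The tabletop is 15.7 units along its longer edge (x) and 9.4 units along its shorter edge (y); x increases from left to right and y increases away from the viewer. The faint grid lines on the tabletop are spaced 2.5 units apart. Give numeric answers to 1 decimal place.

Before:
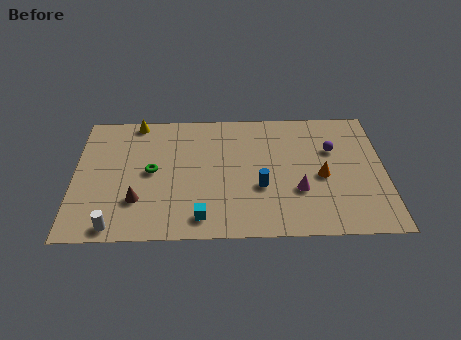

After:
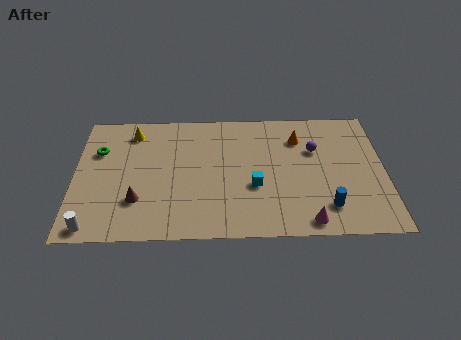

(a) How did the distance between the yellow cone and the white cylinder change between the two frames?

-0.6

They were about 7.8 units apart before and 7.2 after — 0.6 units closer together.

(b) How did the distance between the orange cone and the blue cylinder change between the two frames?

+2.1

Before: roughly 3.2 units apart; after: 5.3. That's 2.1 units further apart.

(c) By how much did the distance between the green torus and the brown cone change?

+2.0

They were about 2.2 units apart before and 4.2 after — 2.0 units further apart.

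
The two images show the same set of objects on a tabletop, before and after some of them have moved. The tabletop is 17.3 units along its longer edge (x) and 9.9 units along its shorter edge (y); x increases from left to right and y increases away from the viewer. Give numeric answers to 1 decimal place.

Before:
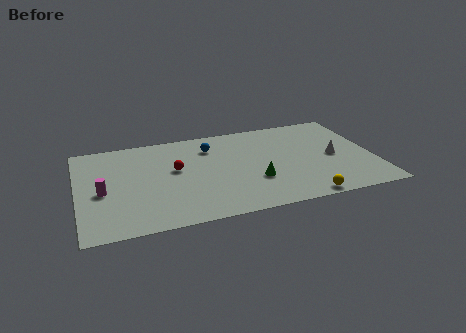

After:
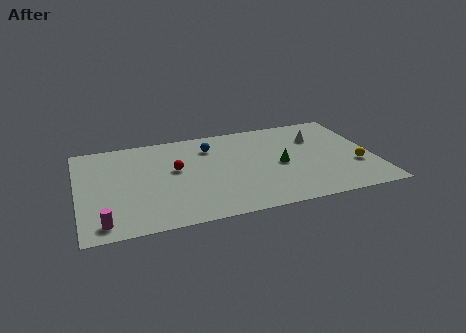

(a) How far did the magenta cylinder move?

3.1

From (1.4, 4.4) to (1.3, 1.3), the magenta cylinder covered √(0.1² + 3.1²) ≈ 3.1 units.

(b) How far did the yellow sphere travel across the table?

4.3

The yellow sphere was near (12.8, 0.8) before and (16.2, 3.4) after, so it travelled √(3.4² + 2.6²) ≈ 4.3 units.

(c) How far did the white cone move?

2.4

From (15.0, 4.7) to (14.2, 7.0), the white cone covered √(0.8² + 2.3²) ≈ 2.4 units.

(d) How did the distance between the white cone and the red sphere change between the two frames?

-0.8

They were about 9.4 units apart before and 8.6 after — 0.8 units closer together.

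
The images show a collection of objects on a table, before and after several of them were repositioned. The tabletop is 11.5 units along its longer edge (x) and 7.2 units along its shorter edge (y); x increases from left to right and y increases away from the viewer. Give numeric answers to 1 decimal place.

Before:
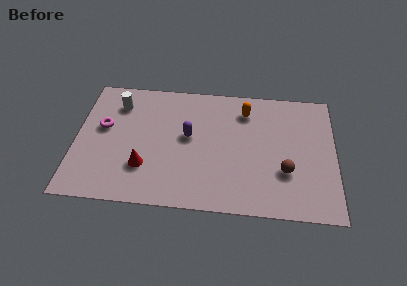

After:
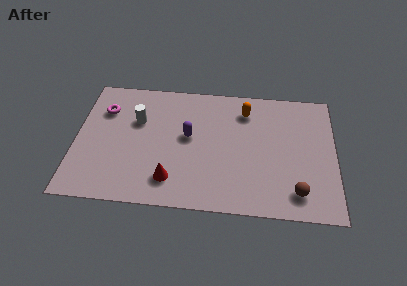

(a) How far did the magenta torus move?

1.0

The magenta torus moved from about (1.2, 4.2) to (1.2, 5.2), a distance of √(0.0² + 1.0²) ≈ 1.0.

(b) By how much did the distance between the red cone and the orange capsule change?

-0.4

Before: roughly 5.7 units apart; after: 5.3. That's 0.4 units closer together.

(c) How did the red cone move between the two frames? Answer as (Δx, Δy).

(1.2, -0.6)

The red cone was at about (3.1, 2.1) and moved to about (4.3, 1.5).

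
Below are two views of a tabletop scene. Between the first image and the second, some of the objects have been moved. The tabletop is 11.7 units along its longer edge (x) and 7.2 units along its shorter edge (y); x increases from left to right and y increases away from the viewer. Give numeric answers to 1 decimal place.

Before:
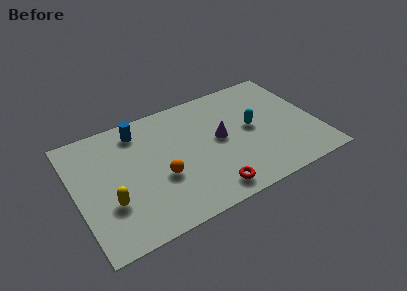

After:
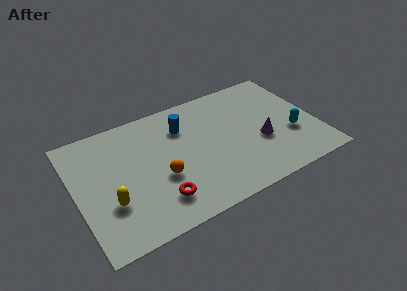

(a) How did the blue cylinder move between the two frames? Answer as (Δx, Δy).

(2.1, -0.7)

The blue cylinder started near (3.3, 6.0) and ended near (5.4, 5.3).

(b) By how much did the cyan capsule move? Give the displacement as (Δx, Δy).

(1.8, -1.2)

The cyan capsule was at about (8.6, 3.8) and moved to about (10.4, 2.6).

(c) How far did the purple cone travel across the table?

2.1

The purple cone moved from about (7.0, 3.8) to (8.9, 2.8), a distance of √(1.9² + 1.0²) ≈ 2.1.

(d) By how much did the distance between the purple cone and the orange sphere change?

+1.7

The distance was about 3.2 in the first image and 4.9 in the second, so they moved 1.7 units further apart.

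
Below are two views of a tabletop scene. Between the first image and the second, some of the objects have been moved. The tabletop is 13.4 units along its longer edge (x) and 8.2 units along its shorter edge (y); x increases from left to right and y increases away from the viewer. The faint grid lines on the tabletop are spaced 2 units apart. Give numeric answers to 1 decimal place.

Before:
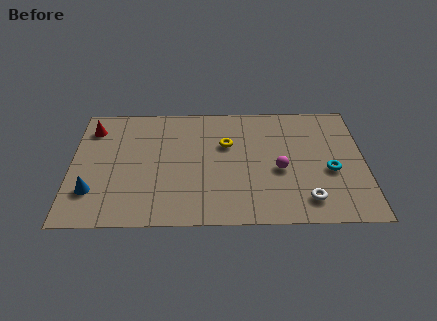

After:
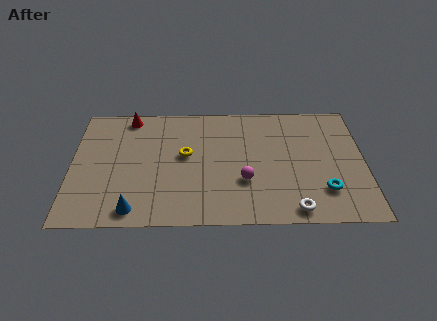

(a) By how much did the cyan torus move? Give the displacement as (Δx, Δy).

(-0.3, -1.3)

The cyan torus started near (11.8, 3.4) and ended near (11.5, 2.1).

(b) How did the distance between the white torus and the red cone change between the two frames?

-1.1

The distance was about 11.0 in the first image and 9.9 in the second, so they moved 1.1 units closer together.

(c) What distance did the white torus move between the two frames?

0.8

The white torus moved from about (10.7, 1.5) to (10.1, 0.9), a distance of √(0.6² + 0.6²) ≈ 0.8.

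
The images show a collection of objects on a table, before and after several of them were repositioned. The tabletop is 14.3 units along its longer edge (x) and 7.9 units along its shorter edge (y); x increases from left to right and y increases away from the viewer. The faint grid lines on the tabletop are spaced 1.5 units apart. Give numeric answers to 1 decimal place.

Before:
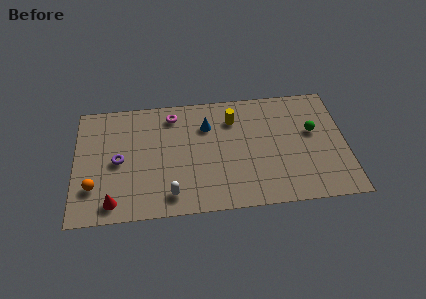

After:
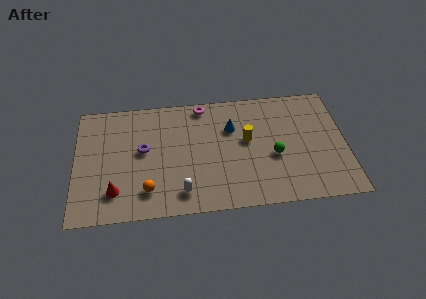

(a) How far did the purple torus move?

1.4

From (2.3, 3.8) to (3.6, 4.4), the purple torus covered √(1.3² + 0.6²) ≈ 1.4 units.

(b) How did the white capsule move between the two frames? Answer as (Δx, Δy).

(0.6, 0.1)

From the two frames, the white capsule sits at roughly (5.0, 1.3) before and (5.6, 1.4) after.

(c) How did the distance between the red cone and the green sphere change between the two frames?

-2.7

They were about 11.2 units apart before and 8.5 after — 2.7 units closer together.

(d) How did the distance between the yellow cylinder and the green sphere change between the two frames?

-2.6

Before: roughly 4.4 units apart; after: 1.8. That's 2.6 units closer together.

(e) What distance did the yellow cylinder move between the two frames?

1.7

From (8.4, 6.0) to (9.1, 4.5), the yellow cylinder covered √(0.7² + 1.5²) ≈ 1.7 units.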